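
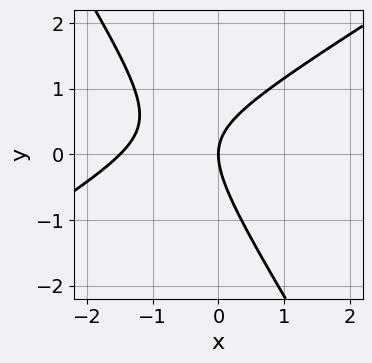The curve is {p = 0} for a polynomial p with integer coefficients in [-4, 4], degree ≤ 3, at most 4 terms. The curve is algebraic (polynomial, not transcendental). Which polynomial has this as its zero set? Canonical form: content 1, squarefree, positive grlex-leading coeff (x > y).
First, deg p = 2.
Then, reading off the gridlines: one x-axis crossing is at x = 0; it crosses the y-axis at the gridline y = 0.
Finally, putting this together gives p.

2*x^2 - 2*x*y - 2*y^2 + 3*x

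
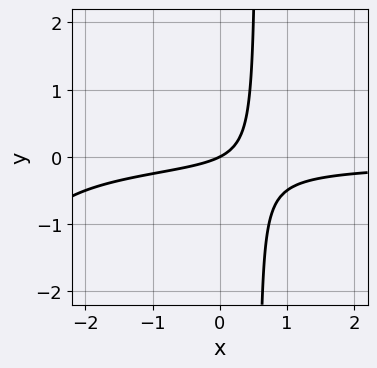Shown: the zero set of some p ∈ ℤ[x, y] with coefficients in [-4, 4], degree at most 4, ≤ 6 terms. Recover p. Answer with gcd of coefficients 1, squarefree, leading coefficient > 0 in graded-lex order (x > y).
The degree is 3 — no degree-2 curve has this shape.
From the visible intercepts: one y-axis crossing is at y = 0; it crosses the x-axis at the gridline x = 0.
Putting this together gives p.

x^2*y + 3*x*y + x - 2*y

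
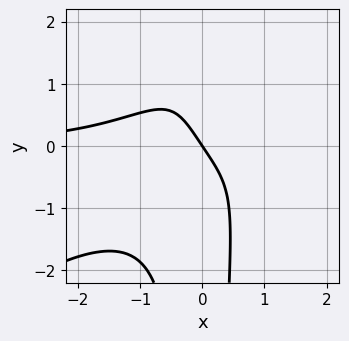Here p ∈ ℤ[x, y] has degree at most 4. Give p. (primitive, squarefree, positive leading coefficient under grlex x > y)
First, degree: the shape is more complex than any degree-3 curve, so deg p = 4.
Next, from the visible intercepts: one x-axis crossing is at x = 0; it crosses the y-axis at the gridline y = 0.
Finally, these observations pin down the coefficients.

2*x^3*y - 3*x^2*y^2 - 3*x - 2*y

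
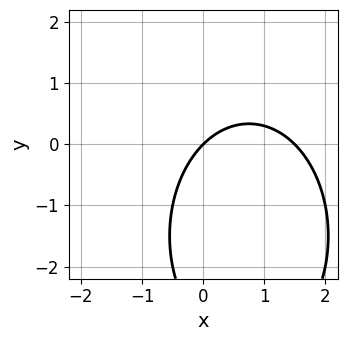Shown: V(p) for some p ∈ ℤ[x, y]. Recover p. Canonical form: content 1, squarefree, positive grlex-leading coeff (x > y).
(a) Degree: no degree-1 curve has this shape, so deg p = 2.
(b) From the visible intercepts: it meets the x-axis at x = 0 (among the integer gridlines); it crosses the y-axis at the gridline y = 0.
(c) Together with the visible shape, these determine p as stated.

2*x^2 + y^2 - 3*x + 3*y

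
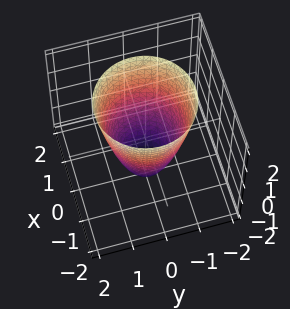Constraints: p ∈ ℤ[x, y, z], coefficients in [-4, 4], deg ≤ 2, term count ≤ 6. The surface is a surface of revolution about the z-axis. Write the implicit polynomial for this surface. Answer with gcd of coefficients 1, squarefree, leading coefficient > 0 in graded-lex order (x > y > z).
First, the degree is 2 — no degree-1 surface has this shape.
Then, symmetry: the z-axis is an axis of rotation, so x and y enter only as x² + y².
Then, from the axis intercepts and sections: the y-axis gridline crossings are at y ∈ {-1, 1}; it crosses the z-axis at the gridline z = -2; a circular section at z = 1 has radius between 1 and 2.
Finally, fitting integer coefficients to these (and the overall shape) gives p. Check: (1, 0, 0) on the x-axis lies on the surface, and p(1, 0, 0) = 0. ✓

2*x^2 + 2*y^2 - z - 2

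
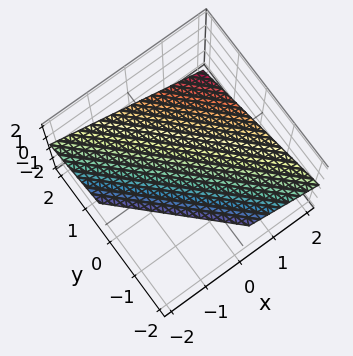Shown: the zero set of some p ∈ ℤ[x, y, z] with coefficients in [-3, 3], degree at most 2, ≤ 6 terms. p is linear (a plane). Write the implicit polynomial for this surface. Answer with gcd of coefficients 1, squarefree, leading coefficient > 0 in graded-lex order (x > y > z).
2*x + 2*y + 3*z - 2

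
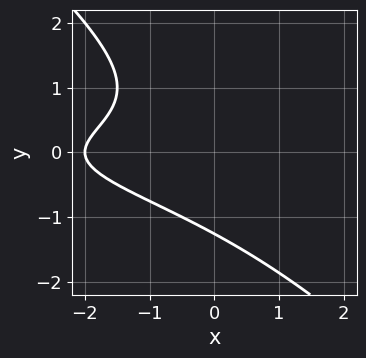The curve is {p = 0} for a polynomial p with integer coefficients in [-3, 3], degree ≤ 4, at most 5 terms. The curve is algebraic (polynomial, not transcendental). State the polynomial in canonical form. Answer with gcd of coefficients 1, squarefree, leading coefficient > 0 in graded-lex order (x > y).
x*y^2 + y^3 + x + 2

(a) deg p = 3. No degree-2 curve has this shape.
(b) Against the integer gridlines: one x-axis crossing is at x = -2.
(c) These observations pin down the coefficients.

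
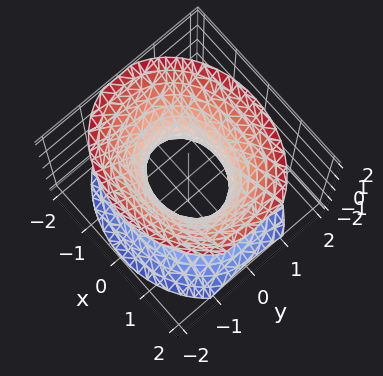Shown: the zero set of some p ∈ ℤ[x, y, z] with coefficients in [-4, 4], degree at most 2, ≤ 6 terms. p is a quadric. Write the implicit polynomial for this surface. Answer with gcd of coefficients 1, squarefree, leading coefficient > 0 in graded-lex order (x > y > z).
2*x^2 + 3*y^2 - 2*z^2 - 2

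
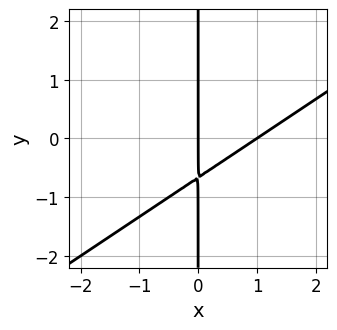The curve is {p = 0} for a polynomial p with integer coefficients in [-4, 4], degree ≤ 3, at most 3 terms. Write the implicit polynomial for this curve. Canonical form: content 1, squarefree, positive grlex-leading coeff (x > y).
2*x^2 - 3*x*y - 2*x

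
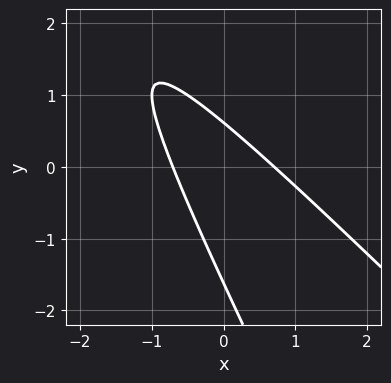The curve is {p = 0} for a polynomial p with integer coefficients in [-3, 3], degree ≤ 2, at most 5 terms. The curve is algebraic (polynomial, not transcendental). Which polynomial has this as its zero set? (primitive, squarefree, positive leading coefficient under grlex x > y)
2*x^2 + 3*x*y + y^2 + y - 1

deg p = 2.
The integer polynomial consistent with all of this is the stated p.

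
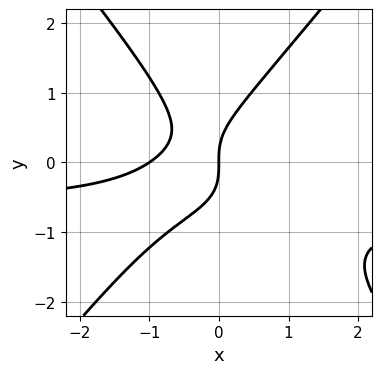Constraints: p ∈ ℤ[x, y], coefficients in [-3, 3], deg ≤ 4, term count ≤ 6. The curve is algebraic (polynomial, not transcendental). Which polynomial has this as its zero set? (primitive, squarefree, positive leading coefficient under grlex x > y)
(a) Degree: a generic line meets the curve in up to 3 points, so deg p = 3.
(b) Against the integer gridlines: one y-axis crossing is at y = 0; the x-axis gridline crossings are at x ∈ {-1, 0}.
(c) The integer polynomial consistent with all of this is the stated p.

3*x^2*y - 2*y^3 + 2*x^2 + 2*x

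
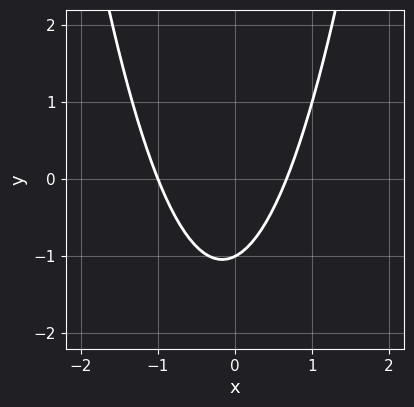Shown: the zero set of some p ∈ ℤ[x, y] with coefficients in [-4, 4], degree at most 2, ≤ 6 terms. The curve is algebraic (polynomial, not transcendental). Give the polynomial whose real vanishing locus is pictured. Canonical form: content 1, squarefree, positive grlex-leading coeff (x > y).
3*x^2 + x - 2*y - 2

(a) The degree is 2 — no degree-1 curve has this shape.
(b) Observable constraints: one y-axis crossing is at y = -1; it meets the x-axis at x = -1 (among the integer gridlines).
(c) Putting this together gives p.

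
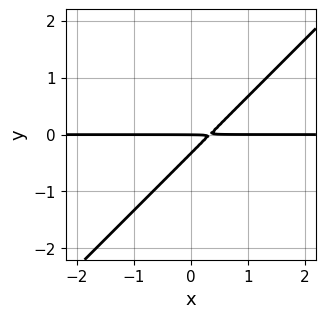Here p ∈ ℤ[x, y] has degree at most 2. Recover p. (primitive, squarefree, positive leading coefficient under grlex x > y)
1. deg p = 2. No degree-1 curve has this shape.
2. Checking where it meets the axes: it meets the y-axis at y = 0 (among the integer gridlines); every point of the x-axis in the box is on the curve.
3. Solving for integer coefficients yields p as stated.

3*x*y - 3*y^2 - y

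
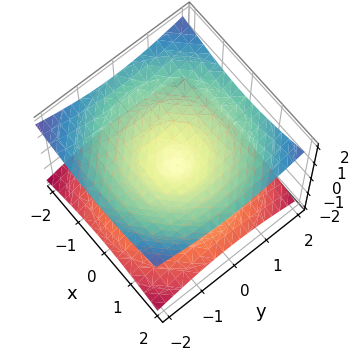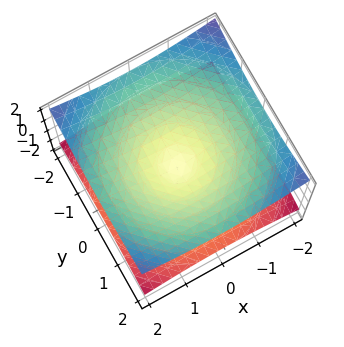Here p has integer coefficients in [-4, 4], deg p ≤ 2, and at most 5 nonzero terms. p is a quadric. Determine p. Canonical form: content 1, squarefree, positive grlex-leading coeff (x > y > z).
x^2 + y^2 - 3*z^2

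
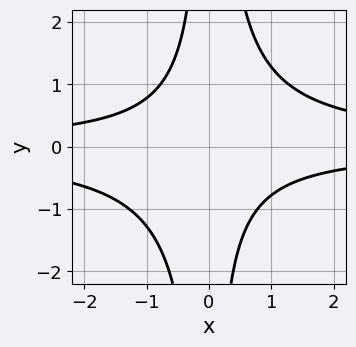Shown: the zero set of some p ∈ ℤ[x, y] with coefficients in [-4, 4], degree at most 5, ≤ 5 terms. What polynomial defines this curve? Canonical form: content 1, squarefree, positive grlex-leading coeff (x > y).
(a) The degree is 4 — no degree-3 curve has this shape.
(b) Reading off the gridlines: it misses every integer gridline on the x-axis; the curve avoids every integer y-axis point in the box.
(c) Solving for integer coefficients yields p as stated.

2*x^2*y^2 - x*y - 2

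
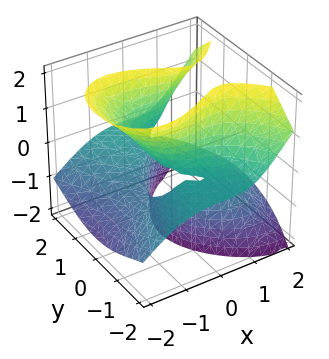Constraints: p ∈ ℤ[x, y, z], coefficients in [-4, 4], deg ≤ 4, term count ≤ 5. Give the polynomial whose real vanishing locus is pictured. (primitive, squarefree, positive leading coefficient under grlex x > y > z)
deg p = 3. A generic line meets the surface in up to 3 points.
Checking where it meets the axes: one x-axis crossing is at x = 0; the visible y-axis segment lies entirely on the surface.
Assembling these constraints gives the stated polynomial.

2*x^3 - 3*x*z^2 - 3*y^2*z + 3*x*z + 3*z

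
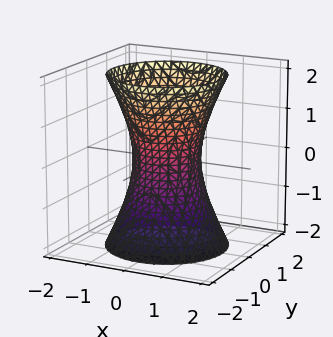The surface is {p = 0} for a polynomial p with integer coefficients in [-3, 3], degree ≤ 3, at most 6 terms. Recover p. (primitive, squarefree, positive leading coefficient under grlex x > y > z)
3*x^2 + 3*y^2 - z^2 - 2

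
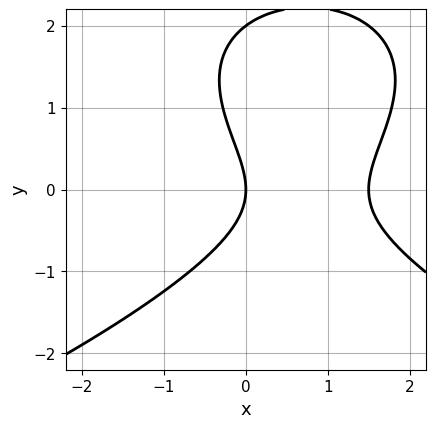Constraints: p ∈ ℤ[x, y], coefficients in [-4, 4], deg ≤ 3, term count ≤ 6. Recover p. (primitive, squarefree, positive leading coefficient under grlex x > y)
1. deg p = 3.
2. From the axis intercepts and sections: the y-axis gridline crossings are at y ∈ {0, 2}; one x-axis crossing is at x = 0.
3. These observations pin down the coefficients.

y^3 + 2*x^2 - 2*y^2 - 3*x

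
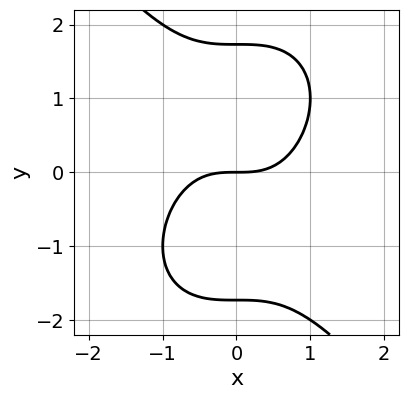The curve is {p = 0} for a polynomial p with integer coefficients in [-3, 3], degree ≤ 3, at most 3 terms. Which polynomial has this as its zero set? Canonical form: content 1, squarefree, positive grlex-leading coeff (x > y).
2*x^3 + y^3 - 3*y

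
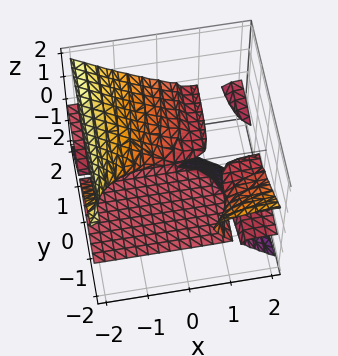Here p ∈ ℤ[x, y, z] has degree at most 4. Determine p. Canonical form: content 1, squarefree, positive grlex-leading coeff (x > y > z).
First, the picture has 2 separate pieces. They look like related sheets of one shape, so recover p as a whole.
Then, the degree is 3 — a generic line meets the surface in up to 3 points.
Then, from the visible intercepts: one z-axis crossing is at z = 0; every point of the x-axis in the box is on the surface; the visible y-axis segment lies entirely on the surface.
Finally, fitting integer coefficients to these (and the overall shape) gives p.

2*x*y*z + 3*x*z^2 + 3*y*z^2 + 3*z^3 - 2*y*z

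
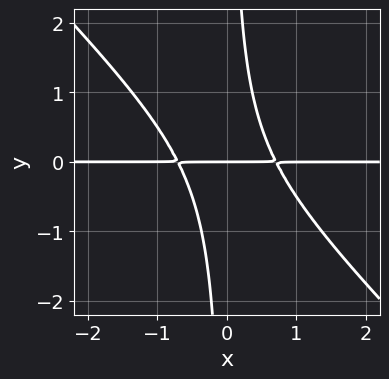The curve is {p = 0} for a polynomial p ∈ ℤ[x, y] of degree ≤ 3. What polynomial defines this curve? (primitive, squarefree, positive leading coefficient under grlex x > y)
2*x^2*y + 2*x*y^2 - y

First, the degree is 3 — a generic line meets the curve in up to 3 points.
Next, from the axis intercepts and sections: it crosses the y-axis at the gridline y = 0; the visible x-axis segment lies entirely on the curve.
Finally, the integer polynomial consistent with all of this is the stated p.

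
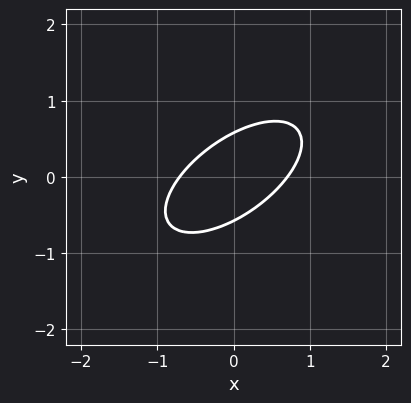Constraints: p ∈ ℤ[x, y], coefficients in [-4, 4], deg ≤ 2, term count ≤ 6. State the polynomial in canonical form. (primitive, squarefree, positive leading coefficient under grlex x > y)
First, deg p = 2. The shape is more complex than any degree-1 curve.
Finally, solving for integer coefficients yields p as stated.

2*x^2 - 3*x*y + 3*y^2 - 1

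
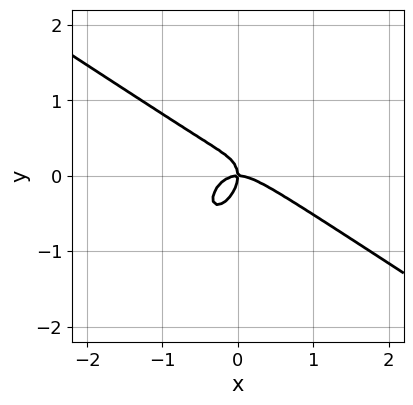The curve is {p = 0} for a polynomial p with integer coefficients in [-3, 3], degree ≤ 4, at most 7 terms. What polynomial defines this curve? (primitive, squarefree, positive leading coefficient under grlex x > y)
(a) The degree is 3 — the shape is more complex than any degree-2 curve.
(b) From the visible intercepts: one y-axis crossing is at y = 0; it meets the x-axis at x = 0 (among the integer gridlines).
(c) Together with the visible shape, these determine p as stated.

3*x^3 + 2*x^2*y - 2*x*y^2 + 3*y^3 + 2*x*y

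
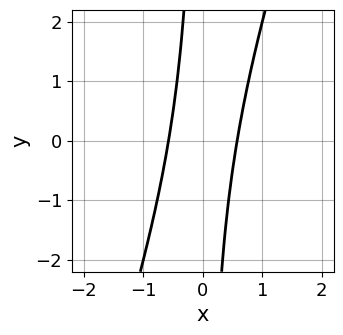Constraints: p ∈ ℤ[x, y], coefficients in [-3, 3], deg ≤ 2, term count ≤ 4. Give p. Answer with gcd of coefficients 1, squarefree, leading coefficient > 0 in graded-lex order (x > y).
3*x^2 - x*y - 1

(a) deg p = 2. No degree-1 curve has this shape.
(b) Observable constraints: the curve avoids every integer y-axis point in the box.
(c) Putting this together gives p.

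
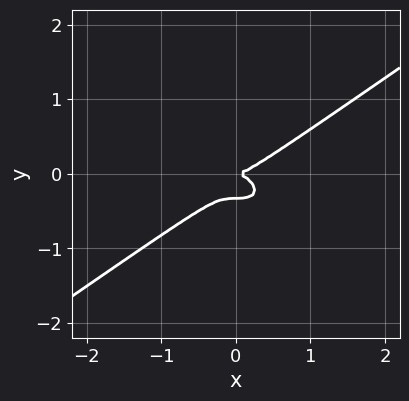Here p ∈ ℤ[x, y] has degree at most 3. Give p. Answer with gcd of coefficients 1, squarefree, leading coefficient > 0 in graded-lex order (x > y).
x^3 - 3*y^3 - y^2

(a) deg p = 3.
(b) Checking where it meets the axes: one x-axis crossing is at x = 0; one y-axis crossing is at y = 0.
(c) Together with the visible shape, these determine p as stated.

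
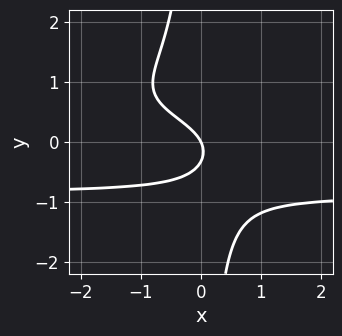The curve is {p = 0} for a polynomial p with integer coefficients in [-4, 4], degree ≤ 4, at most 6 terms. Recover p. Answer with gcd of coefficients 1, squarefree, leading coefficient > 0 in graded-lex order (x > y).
3*x*y^3 + 3*y^2 + 2*x + y

(a) Degree: the shape is more complex than any degree-3 curve, so deg p = 4.
(b) Reading off the gridlines: it crosses the y-axis at the gridline y = 0; one x-axis crossing is at x = 0.
(c) Solving for integer coefficients yields p as stated.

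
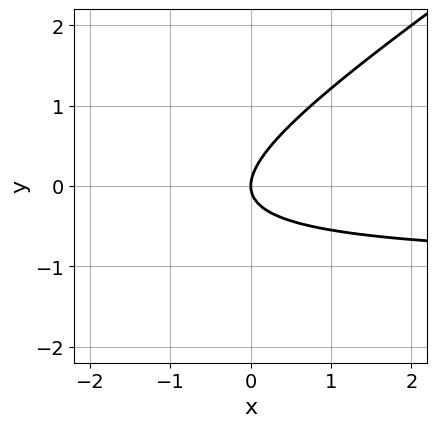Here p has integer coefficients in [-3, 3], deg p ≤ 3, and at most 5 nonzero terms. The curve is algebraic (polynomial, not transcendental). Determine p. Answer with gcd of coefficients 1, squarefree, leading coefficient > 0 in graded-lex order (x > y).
2*x*y - 3*y^2 + 2*x

The degree is 2 — the shape is more complex than any degree-1 curve.
Reading off the gridlines: it crosses the x-axis at the gridline x = 0; it crosses the y-axis at the gridline y = 0.
Matching integer coefficients to the picture gives p.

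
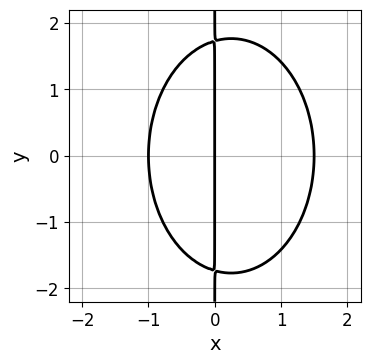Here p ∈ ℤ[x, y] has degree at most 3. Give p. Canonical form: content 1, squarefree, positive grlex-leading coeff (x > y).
(a) Degree: no degree-2 curve has this shape, so deg p = 3.
(b) Symmetries: the y ↦ −y reflection is a symmetry, so y appears only in even powers.
(c) From the visible intercepts: the x-axis gridline crossings are at x ∈ {-1, 0}; every point of the y-axis in the box is on the curve.
(d) Together with the visible shape, these determine p as stated.

2*x^3 + x*y^2 - x^2 - 3*x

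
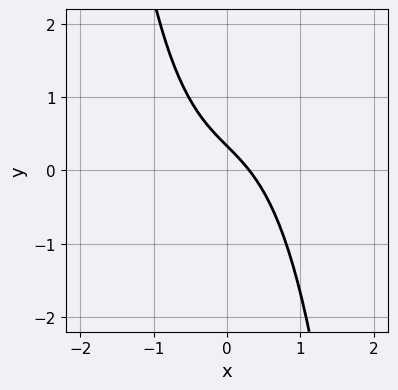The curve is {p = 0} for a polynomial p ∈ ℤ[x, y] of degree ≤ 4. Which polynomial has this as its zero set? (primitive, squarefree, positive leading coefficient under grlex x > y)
(a) deg p = 3.
(b) The integer polynomial consistent with all of this is the stated p.

3*x^3 + 3*x + 3*y - 1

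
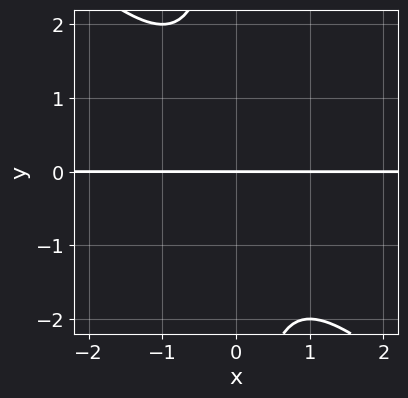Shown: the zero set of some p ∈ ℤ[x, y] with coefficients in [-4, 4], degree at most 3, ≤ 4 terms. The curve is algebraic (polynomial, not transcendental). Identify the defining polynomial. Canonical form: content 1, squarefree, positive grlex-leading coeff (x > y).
x^2*y + x*y^2 + y

The degree is 3 — the shape is more complex than any degree-2 curve.
Reading off the gridlines: one y-axis crossing is at y = 0; the visible x-axis segment lies entirely on the curve.
Putting this together gives p.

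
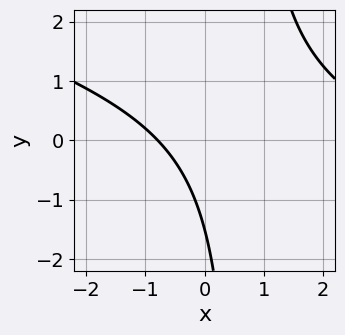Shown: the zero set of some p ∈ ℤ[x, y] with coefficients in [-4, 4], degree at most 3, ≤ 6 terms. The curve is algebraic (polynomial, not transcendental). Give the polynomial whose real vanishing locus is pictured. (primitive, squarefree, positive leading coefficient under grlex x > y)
x^2 + 3*x*y - 3*x - 2*y - 3

deg p = 2. A generic line meets the curve in up to 2 points.
Solving for integer coefficients yields p as stated.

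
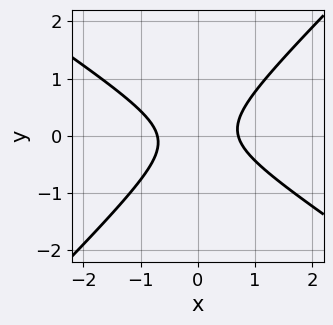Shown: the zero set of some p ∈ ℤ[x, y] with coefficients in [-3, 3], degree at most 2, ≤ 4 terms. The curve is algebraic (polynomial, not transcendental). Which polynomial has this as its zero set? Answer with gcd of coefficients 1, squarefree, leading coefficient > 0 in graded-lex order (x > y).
Degree: a generic line meets the curve in up to 2 points, so deg p = 2.
From the visible intercepts: it misses every integer gridline on the y-axis.
Fitting integer coefficients to these (and the overall shape) gives p.

2*x^2 + x*y - 3*y^2 - 1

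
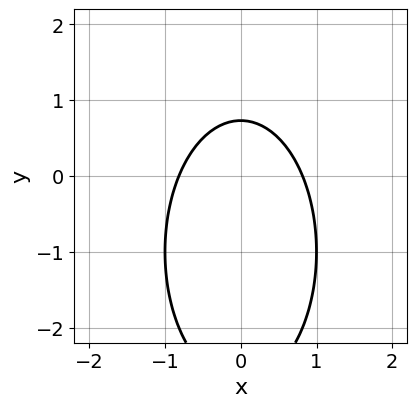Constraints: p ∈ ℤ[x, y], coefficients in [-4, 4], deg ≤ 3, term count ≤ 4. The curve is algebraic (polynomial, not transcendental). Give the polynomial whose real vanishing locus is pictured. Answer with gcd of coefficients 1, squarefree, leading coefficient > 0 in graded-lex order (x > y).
1. deg p = 2. A generic line meets the curve in up to 2 points.
2. Symmetries: the x ↦ −x reflection is a symmetry, so x appears only in even powers.
3. The integer polynomial consistent with all of this is the stated p.

3*x^2 + y^2 + 2*y - 2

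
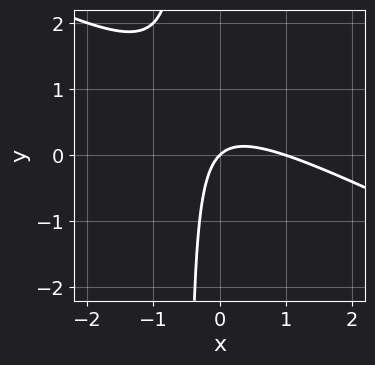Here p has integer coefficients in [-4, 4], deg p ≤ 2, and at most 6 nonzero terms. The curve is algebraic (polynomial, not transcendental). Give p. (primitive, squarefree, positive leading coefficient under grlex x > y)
(a) deg p = 2. A generic line meets the curve in up to 2 points.
(b) From the visible intercepts: among the integer gridlines, it crosses the x-axis at x ∈ {0, 1}; it crosses the y-axis at the gridline y = 0.
(c) Matching integer coefficients to the picture gives p.

x^2 + 2*x*y - x + y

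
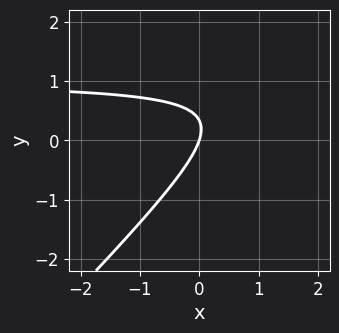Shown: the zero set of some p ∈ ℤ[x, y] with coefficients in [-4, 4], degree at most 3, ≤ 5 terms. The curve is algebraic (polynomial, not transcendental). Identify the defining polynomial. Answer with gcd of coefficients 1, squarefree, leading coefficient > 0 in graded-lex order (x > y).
3*x*y - 3*y^2 - 3*x + y

1. Degree: the shape is more complex than any degree-1 curve, so deg p = 2.
2. Reading off the gridlines: it meets the x-axis at x = 0 (among the integer gridlines); it meets the y-axis at y = 0 (among the integer gridlines).
3. Putting this together gives p.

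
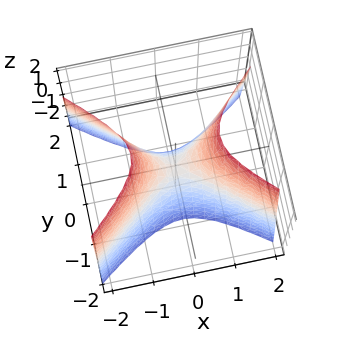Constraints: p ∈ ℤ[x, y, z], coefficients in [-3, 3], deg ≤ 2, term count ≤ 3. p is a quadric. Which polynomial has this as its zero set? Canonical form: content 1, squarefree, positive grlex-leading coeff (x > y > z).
(a) Degree: a hyperbolic paraboloid; a quadric, so deg p = 2.
(b) Symmetries: the y ↦ −y reflection is a symmetry, so y appears only in even powers; it's symmetric under x → −x, forcing even powers of x.
(c) Reading off the gridlines: it crosses the x-axis at the gridline x = 0; it meets the y-axis at y = 0 (among the integer gridlines); it meets the z-axis at z = 0 (among the integer gridlines).
(d) Assembling these constraints gives the stated polynomial.

2*x^2 - 3*y^2 - z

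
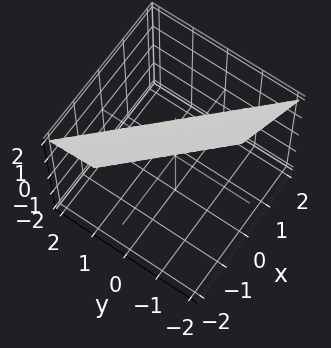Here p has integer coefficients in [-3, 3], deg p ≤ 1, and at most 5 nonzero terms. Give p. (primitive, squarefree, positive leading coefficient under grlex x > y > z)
3*x + 3*y + z - 2

1. deg p = 1.
2. Observable constraints: it crosses the z-axis at the gridline z = 2.
3. Putting this together gives p.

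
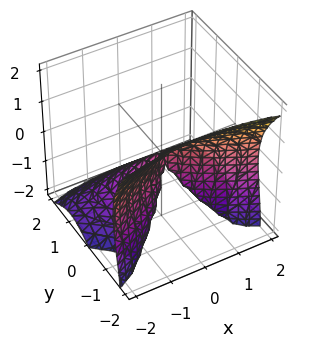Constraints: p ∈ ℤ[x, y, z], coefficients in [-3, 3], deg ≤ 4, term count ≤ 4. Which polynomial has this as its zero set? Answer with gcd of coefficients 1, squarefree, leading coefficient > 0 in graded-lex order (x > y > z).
3*y^3 - 2*y*z^2 + z^3 + 2*x^2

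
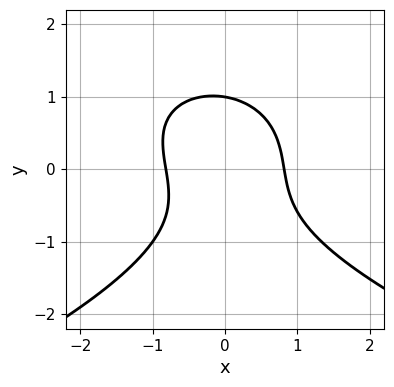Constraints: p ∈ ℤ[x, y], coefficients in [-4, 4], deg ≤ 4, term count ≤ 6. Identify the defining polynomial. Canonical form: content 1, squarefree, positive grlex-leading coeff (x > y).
2*y^3 + 3*x^2 + x*y - 2

(a) The degree is 3 — the shape is more complex than any degree-2 curve.
(b) Against the integer gridlines: it meets the y-axis at y = 1 (among the integer gridlines).
(c) Fitting integer coefficients to these (and the overall shape) gives p.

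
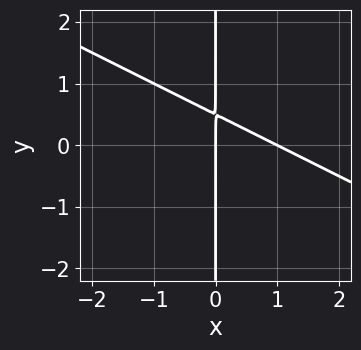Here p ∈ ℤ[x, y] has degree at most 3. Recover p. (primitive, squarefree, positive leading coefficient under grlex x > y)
x^2 + 2*x*y - x

(a) Degree: a generic line meets the curve in up to 2 points, so deg p = 2.
(b) Checking where it meets the axes: among the integer gridlines, it crosses the x-axis at x ∈ {0, 1}; the visible y-axis segment lies entirely on the curve.
(c) Together with the visible shape, these determine p as stated.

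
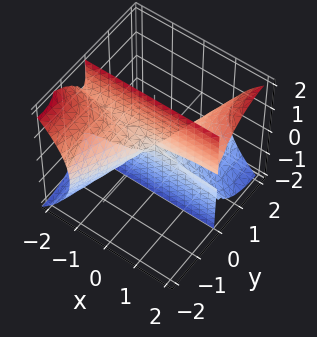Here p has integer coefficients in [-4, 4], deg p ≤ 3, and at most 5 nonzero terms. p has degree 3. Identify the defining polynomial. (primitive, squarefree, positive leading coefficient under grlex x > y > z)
2*x*y^2 - y^3 - y*z^2

1. The degree is 3 — no degree-2 surface has this shape.
2. Reading off the gridlines: it crosses the y-axis at the gridline y = 0; the visible z-axis segment lies entirely on the surface; every point of the x-axis in the box is on the surface.
3. Matching integer coefficients to the picture gives p.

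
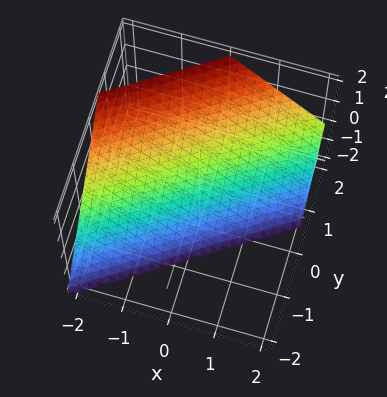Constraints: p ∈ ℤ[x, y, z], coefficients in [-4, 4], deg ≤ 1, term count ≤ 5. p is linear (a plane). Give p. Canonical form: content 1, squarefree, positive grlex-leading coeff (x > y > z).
Degree: the surface is flat (a plane), so deg p = 1.
From the visible intercepts: one x-axis crossing is at x = -1; one z-axis crossing is at z = -1.
The integer polynomial consistent with all of this is the stated p.

2*x - 3*y + 2*z + 2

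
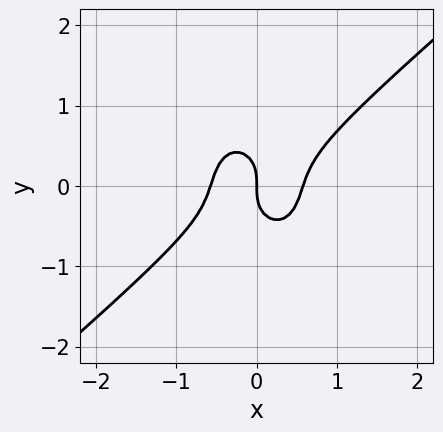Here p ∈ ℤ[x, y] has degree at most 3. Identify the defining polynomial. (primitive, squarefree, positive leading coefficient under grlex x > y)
deg p = 3.
Observable constraints: one x-axis crossing is at x = 0; one y-axis crossing is at y = 0.
Together with the visible shape, these determine p as stated.

3*x^3 - 2*x^2*y - 2*y^3 - x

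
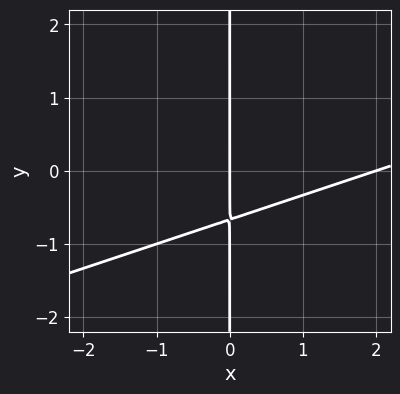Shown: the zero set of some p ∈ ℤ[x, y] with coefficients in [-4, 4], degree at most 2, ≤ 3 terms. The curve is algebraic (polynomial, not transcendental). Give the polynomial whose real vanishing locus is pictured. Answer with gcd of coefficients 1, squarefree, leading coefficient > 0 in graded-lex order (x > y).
x^2 - 3*x*y - 2*x

(a) The degree is 2 — the shape is more complex than any degree-1 curve.
(b) Reading off the gridlines: the visible y-axis segment lies entirely on the curve; the x-axis gridline crossings are at x ∈ {0, 2}.
(c) Matching integer coefficients to the picture gives p.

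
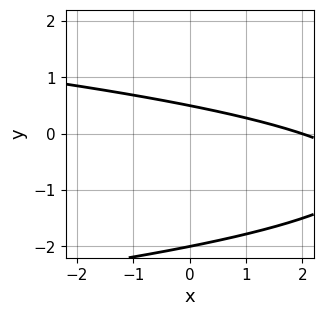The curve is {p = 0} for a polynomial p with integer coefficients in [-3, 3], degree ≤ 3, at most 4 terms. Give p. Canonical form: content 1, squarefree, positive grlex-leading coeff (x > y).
1. deg p = 2.
2. From the axis intercepts and sections: one x-axis crossing is at x = 2; it meets the y-axis at y = -2 (among the integer gridlines).
3. Together with the visible shape, these determine p as stated.

2*y^2 + x + 3*y - 2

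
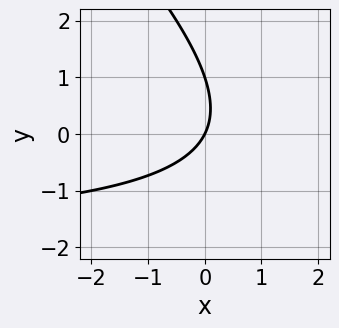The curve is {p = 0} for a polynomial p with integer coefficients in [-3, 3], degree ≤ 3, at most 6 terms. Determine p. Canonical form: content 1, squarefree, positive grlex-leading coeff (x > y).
1. deg p = 2. No degree-1 curve has this shape.
2. Against the integer gridlines: it crosses the x-axis at the gridline x = 0; among the integer gridlines, it crosses the y-axis at y ∈ {0, 1}.
3. Solving for integer coefficients yields p as stated.

x*y + y^2 + 2*x - y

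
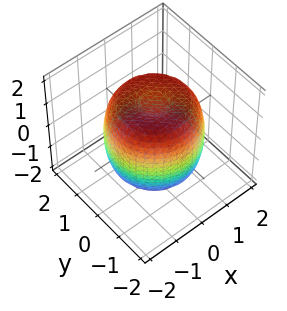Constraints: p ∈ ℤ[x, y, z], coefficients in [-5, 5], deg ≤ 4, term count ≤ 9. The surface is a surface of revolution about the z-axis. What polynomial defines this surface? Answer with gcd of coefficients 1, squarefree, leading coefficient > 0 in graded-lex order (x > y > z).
deg p = 4. The shape is more complex than any degree-3 surface.
Symmetries: the z-axis is an axis of rotation, so x and y enter only as x² + y².
Checking where it meets the axes: a circular section at z = 1 has radius between 1 and 2.
Putting this together gives p.

2*x^4 + 4*x^2*y^2 + 2*y^4 - 3*x^2 - 3*y^2 + 2*z^2 - 3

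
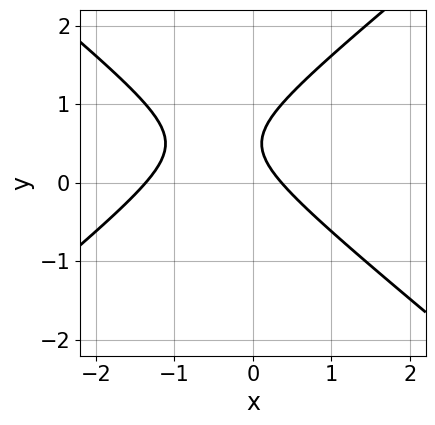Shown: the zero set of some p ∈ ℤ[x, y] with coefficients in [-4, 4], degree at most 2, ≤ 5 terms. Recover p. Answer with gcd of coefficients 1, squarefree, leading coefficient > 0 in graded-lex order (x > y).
First, degree: the shape is more complex than any degree-1 curve, so deg p = 2.
Next, reading off the gridlines: no y-intercept at any integer in the box.
Finally, the integer polynomial consistent with all of this is the stated p.

2*x^2 - 3*y^2 + 2*x + 3*y - 1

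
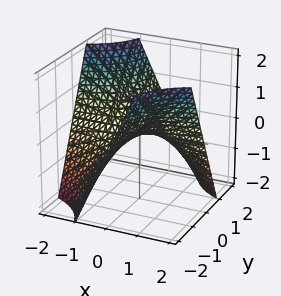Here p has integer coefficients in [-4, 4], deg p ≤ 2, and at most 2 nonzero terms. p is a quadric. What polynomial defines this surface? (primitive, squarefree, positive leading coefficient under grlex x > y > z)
x*y + z

1. deg p = 2. A saddle surface; a quadric.
2. Against the integer gridlines: the visible y-axis segment lies entirely on the surface; every point of the x-axis in the box is on the surface.
3. Fitting integer coefficients to these (and the overall shape) gives p.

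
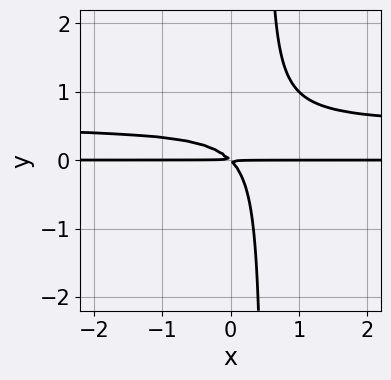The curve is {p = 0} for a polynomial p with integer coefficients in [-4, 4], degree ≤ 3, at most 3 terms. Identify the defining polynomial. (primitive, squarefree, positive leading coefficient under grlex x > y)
2*x*y^2 - x*y - y^2

First, deg p = 3. The shape is more complex than any degree-2 curve.
Next, checking where it meets the axes: every point of the x-axis in the box is on the curve.
Finally, putting this together gives p.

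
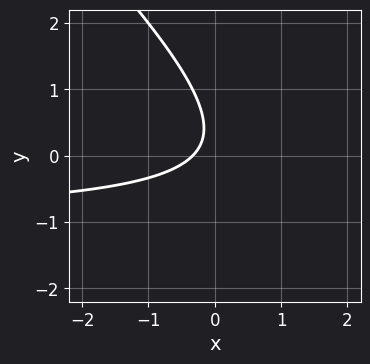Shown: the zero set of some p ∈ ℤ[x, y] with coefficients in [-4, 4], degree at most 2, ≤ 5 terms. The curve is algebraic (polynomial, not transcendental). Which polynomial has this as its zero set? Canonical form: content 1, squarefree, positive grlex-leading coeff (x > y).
Degree: a generic line meets the curve in up to 2 points, so deg p = 2.
Observable constraints: it misses every integer gridline on the y-axis.
Assembling these constraints gives the stated polynomial.

3*x*y + 3*y^2 + 3*x - 2*y + 1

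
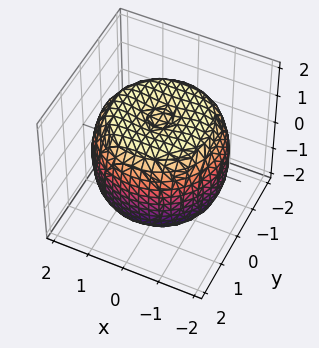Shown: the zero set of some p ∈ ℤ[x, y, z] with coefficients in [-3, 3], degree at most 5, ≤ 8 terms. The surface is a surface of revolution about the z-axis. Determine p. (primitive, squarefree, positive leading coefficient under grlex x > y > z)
1. The degree is 4 — a generic line meets the surface in up to 4 points.
2. By symmetry, every cross-section ⟂ z is a circle, so x, y appear only via x² + y².
3. Against the integer gridlines: a circular section at z = -1 has radius between 1 and 2.
4. These observations pin down the coefficients.

x^4 + 2*x^2*y^2 + y^4 - 2*x^2 - 2*y^2 + 2*z^2 - 3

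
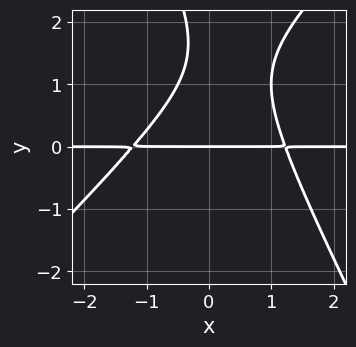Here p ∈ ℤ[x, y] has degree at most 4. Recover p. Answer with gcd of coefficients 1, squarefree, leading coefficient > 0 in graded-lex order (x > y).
2*x^2*y - x*y^2 - y^3 + 3*y^2 - 3*y

Degree: no degree-2 curve has this shape, so deg p = 3.
Observable constraints: it crosses the y-axis at the gridline y = 0; the visible x-axis segment lies entirely on the curve.
Putting this together gives p.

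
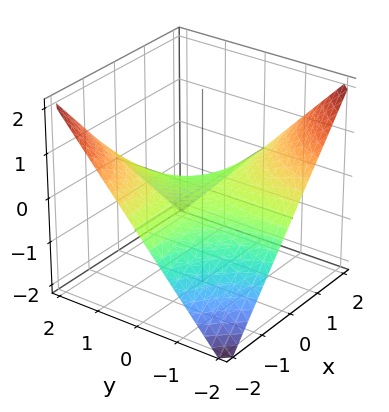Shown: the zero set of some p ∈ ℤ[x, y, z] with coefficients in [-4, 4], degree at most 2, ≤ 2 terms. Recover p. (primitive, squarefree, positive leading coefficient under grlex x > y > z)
Degree: a saddle surface; a quadric, so deg p = 2.
Checking where it meets the axes: the visible y-axis segment lies entirely on the surface; every point of the x-axis in the box is on the surface.
Matching integer coefficients to the picture gives p.

x*y + 2*z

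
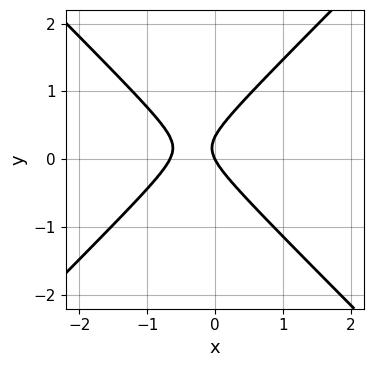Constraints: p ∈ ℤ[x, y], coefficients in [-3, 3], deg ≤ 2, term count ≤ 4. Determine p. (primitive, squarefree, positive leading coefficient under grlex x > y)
3*x^2 - 3*y^2 + 2*x + y

1. deg p = 2.
2. From the axis intercepts and sections: one x-axis crossing is at x = 0; one y-axis crossing is at y = 0.
3. Putting this together gives p.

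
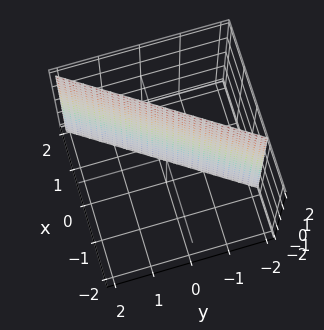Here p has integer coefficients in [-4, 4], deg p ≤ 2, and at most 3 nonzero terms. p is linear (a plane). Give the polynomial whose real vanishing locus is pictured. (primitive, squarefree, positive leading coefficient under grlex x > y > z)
1. The degree is 1 — the surface is flat (a plane).
2. Checking where it meets the axes: it meets the y-axis at y = -1 (among the integer gridlines); it misses every integer gridline on the z-axis.
3. These observations pin down the coefficients.

3*x - 2*y - 2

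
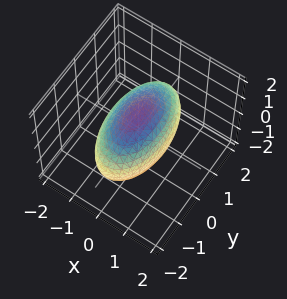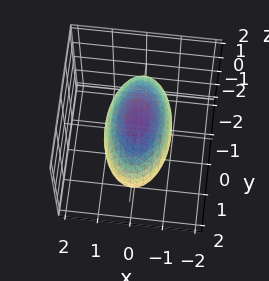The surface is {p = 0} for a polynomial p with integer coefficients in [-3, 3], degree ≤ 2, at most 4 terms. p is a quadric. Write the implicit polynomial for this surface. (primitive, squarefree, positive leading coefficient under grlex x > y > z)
3*x^2 + y^2 + 2*z^2 - 3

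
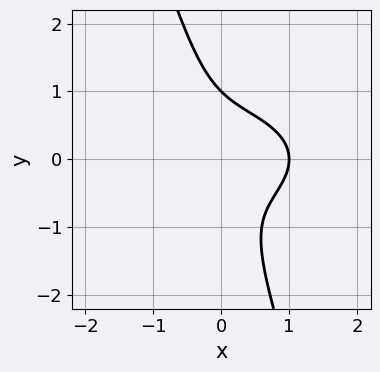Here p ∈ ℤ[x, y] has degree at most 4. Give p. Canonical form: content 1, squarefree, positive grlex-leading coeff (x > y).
x^3 + 3*x*y^2 + y^3 - 1

(a) Degree: no degree-2 curve has this shape, so deg p = 3.
(b) Reading off the gridlines: it meets the x-axis at x = 1 (among the integer gridlines); it meets the y-axis at y = 1 (among the integer gridlines).
(c) Fitting integer coefficients to these (and the overall shape) gives p.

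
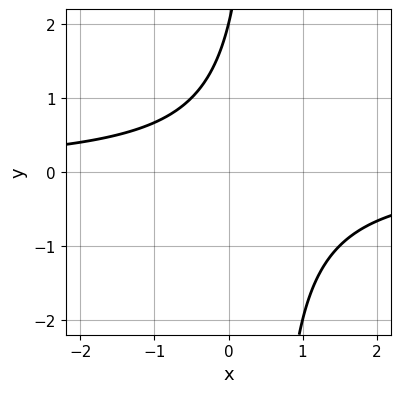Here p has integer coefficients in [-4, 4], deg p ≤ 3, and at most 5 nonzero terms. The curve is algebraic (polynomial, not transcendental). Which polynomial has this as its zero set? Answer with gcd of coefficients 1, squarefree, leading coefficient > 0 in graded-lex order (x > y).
2*x*y - y + 2

The degree is 2 — a generic line meets the curve in up to 2 points.
Observable constraints: it meets the y-axis at y = 2 (among the integer gridlines); it misses every integer gridline on the x-axis.
Putting this together gives p.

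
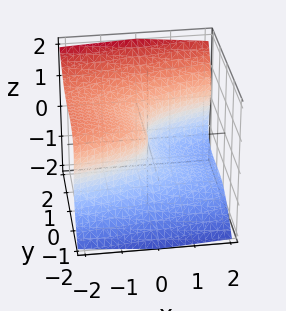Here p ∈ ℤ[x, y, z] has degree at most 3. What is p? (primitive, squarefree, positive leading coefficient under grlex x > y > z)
y^3 + y^2*z - 2*z^3 - 2*x

(a) Degree: no degree-2 surface has this shape, so deg p = 3.
(b) Against the integer gridlines: one z-axis crossing is at z = 0; it crosses the y-axis at the gridline y = 0; it crosses the x-axis at the gridline x = 0.
(c) These observations pin down the coefficients.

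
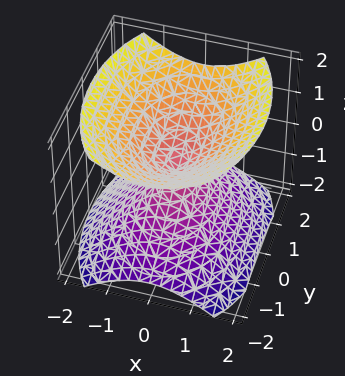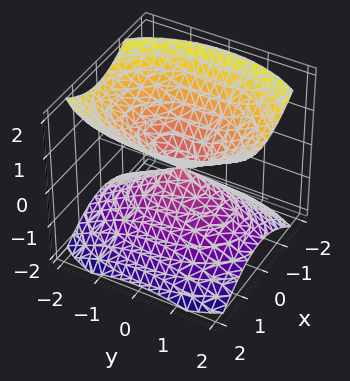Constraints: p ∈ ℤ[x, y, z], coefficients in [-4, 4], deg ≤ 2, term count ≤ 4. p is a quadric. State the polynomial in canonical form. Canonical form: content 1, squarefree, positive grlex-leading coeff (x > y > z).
2*x^2 + y^2 - 2*z^2

(a) There are 2 components.
(b) deg p = 2.
(c) Symmetries: it's symmetric under x → −x, forcing even powers of x; the z ↦ −z reflection is a symmetry, so z appears only in even powers; it's symmetric under y → −y, forcing even powers of y.
(d) Checking where it meets the axes: it crosses the z-axis at the gridline z = 0; it crosses the y-axis at the gridline y = 0; it crosses the x-axis at the gridline x = 0.
(e) Together with the visible shape, these determine p as stated.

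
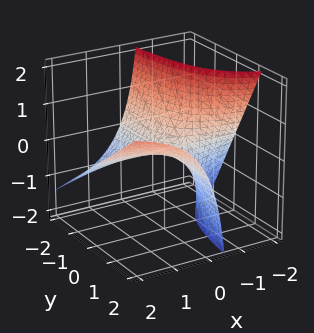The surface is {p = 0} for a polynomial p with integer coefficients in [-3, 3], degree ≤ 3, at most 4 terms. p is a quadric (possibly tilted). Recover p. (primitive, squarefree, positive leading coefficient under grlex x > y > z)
First, the degree is 2 — the shape is more complex than any degree-1 surface.
Then, observable constraints: every point of the x-axis in the box is on the surface; every point of the y-axis in the box is on the surface; it crosses the z-axis at the gridline z = 0.
Finally, matching integer coefficients to the picture gives p.

x*y - x*z - z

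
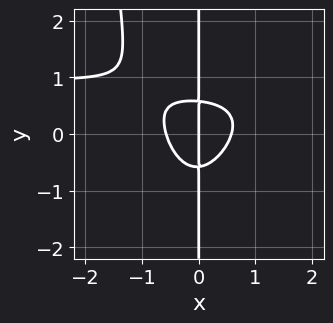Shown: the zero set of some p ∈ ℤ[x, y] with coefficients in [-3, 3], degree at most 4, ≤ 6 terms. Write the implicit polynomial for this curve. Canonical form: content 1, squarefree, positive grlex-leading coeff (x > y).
3*x^3*y - x^2*y^2 - 3*x^3 - 3*x*y^2 + x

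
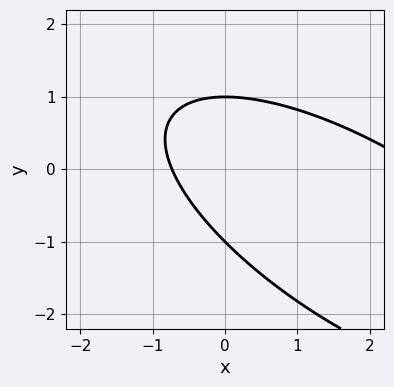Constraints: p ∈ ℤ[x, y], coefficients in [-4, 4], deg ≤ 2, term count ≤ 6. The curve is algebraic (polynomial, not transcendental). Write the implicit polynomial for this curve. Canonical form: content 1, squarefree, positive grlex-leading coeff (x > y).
(a) The degree is 2 — the shape is more complex than any degree-1 curve.
(b) Against the integer gridlines: the y-axis gridline crossings are at y ∈ {-1, 1}.
(c) Putting this together gives p.

x^2 + 2*x*y + 2*y^2 - 2*x - 2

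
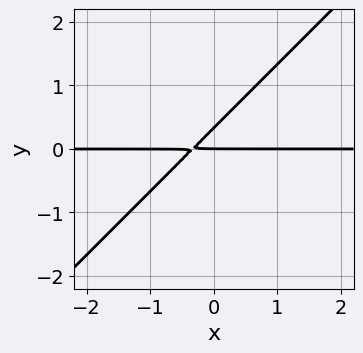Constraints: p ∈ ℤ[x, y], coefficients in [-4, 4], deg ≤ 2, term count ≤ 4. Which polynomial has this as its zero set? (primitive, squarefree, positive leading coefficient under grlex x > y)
3*x*y - 3*y^2 + y

deg p = 2. The shape is more complex than any degree-1 curve.
Checking where it meets the axes: it meets the y-axis at y = 0 (among the integer gridlines); the visible x-axis segment lies entirely on the curve.
Putting this together gives p.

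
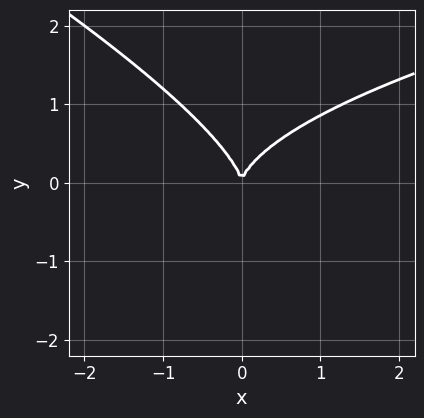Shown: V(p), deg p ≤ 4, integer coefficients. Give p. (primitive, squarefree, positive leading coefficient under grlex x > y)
x*y^2 + 2*y^3 - 2*x^2

(a) deg p = 3. The shape is more complex than any degree-2 curve.
(b) Reading off the gridlines: one y-axis crossing is at y = 0; one x-axis crossing is at x = 0.
(c) Together with the visible shape, these determine p as stated.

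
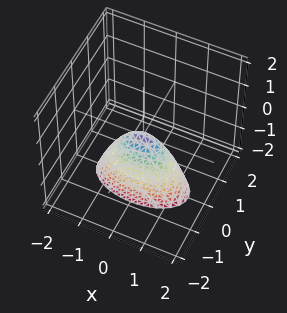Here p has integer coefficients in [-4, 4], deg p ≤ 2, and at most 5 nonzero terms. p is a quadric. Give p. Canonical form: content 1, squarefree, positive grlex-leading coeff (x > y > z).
First, the degree is 2 — a paraboloid; a quadric.
Next, symmetries: the y ↦ −y reflection is a symmetry, so y appears only in even powers; the x ↦ −x reflection is a symmetry, so x appears only in even powers.
Next, against the integer gridlines: it meets the y-axis at y = 0 (among the integer gridlines); one z-axis crossing is at z = 0; one x-axis crossing is at x = 0.
Finally, fitting integer coefficients to these (and the overall shape) gives p.

x^2 + 3*y^2 + z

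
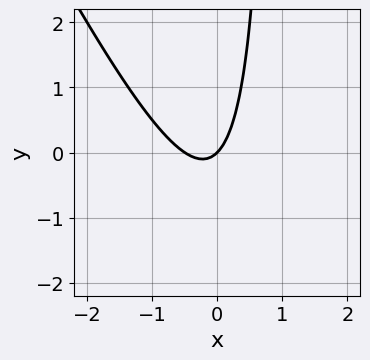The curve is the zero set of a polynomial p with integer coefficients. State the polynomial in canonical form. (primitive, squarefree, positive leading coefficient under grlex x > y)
deg p = 2.
From the axis intercepts and sections: one x-axis crossing is at x = 0; one y-axis crossing is at y = 0.
Solving for integer coefficients yields p as stated.

2*x^2 + x*y + x - y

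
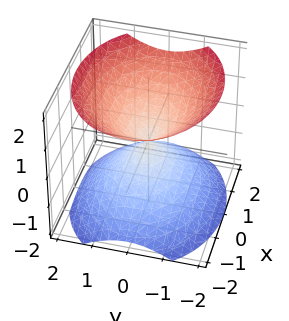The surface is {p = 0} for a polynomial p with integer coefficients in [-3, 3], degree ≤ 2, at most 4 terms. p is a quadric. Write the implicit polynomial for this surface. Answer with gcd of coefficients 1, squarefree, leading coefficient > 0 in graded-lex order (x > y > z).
2*x^2 + 3*y^2 - 3*z^2

First, I count 2 distinct pieces. They look like related sheets of one shape, so recover p as a whole.
Then, degree: a double cone through the origin; a quadric, so deg p = 2.
Then, symmetries: it's symmetric under x → −x, forcing even powers of x; it's symmetric under z → −z, forcing even powers of z; the y ↦ −y reflection is a symmetry, so y appears only in even powers.
Next, from the visible intercepts: it crosses the x-axis at the gridline x = 0; it meets the y-axis at y = 0 (among the integer gridlines).
Finally, together with the visible shape, these determine p as stated.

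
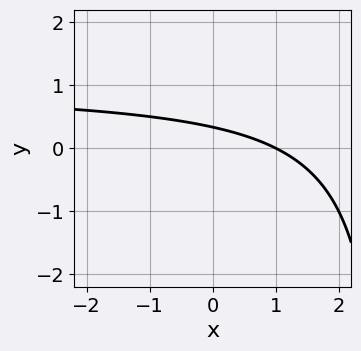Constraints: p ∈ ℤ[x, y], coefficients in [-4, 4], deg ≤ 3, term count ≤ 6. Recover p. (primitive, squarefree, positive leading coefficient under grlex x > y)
x*y - x - 3*y + 1

1. Degree: a generic line meets the curve in up to 2 points, so deg p = 2.
2. From the visible intercepts: one x-axis crossing is at x = 1.
3. Assembling these constraints gives the stated polynomial.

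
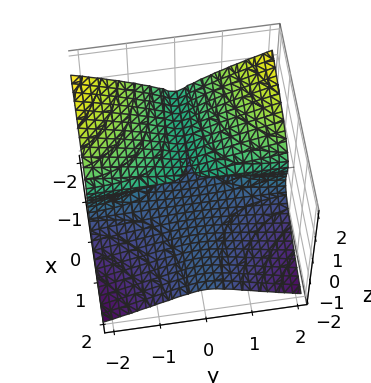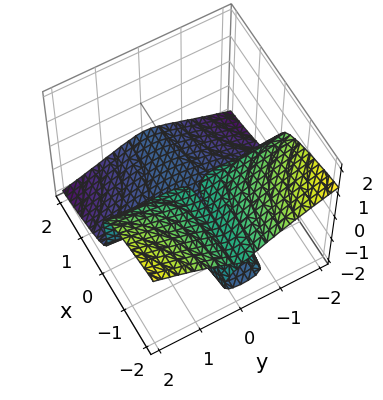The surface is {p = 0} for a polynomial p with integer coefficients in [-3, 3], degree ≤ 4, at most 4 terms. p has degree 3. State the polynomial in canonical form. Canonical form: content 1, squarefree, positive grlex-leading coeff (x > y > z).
x*y^2 + 3*z^3 + 3*z^2

1. The degree is 3 — the shape is more complex than any degree-2 surface.
2. Reading off the gridlines: every point of the x-axis in the box is on the surface; it crosses the z-axis at the gridline z = -1; every point of the y-axis in the box is on the surface.
3. Matching integer coefficients to the picture gives p.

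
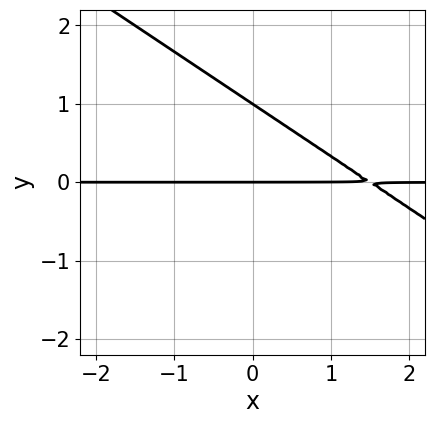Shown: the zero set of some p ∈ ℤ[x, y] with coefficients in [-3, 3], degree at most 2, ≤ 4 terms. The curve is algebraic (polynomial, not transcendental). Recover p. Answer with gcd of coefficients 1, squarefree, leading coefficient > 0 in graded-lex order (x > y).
(a) deg p = 2. A generic line meets the curve in up to 2 points.
(b) From the axis intercepts and sections: every point of the x-axis in the box is on the curve; among the integer gridlines, it crosses the y-axis at y ∈ {0, 1}.
(c) Fitting integer coefficients to these (and the overall shape) gives p.

2*x*y + 3*y^2 - 3*y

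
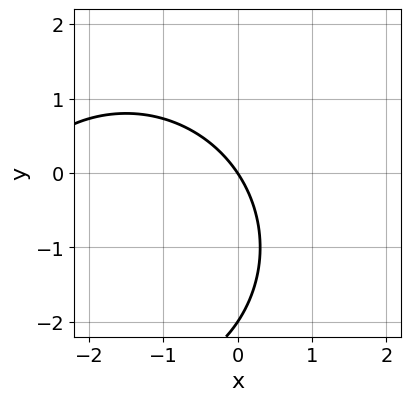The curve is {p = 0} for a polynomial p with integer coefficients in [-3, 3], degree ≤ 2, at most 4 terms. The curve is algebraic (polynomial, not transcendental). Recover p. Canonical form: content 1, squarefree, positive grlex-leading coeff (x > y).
1. deg p = 2.
2. Observable constraints: the y-axis gridline crossings are at y ∈ {-2, 0}; one x-axis crossing is at x = 0.
3. Together with the visible shape, these determine p as stated.

x^2 + y^2 + 3*x + 2*y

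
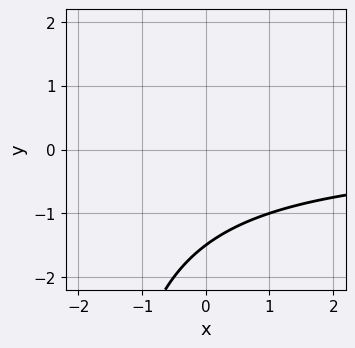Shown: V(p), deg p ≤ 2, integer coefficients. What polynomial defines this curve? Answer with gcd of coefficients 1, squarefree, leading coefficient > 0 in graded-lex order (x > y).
First, degree: no degree-1 curve has this shape, so deg p = 2.
Then, checking where it meets the axes: no x-intercept at any integer in the box.
Finally, together with the visible shape, these determine p as stated.

x*y + 2*y + 3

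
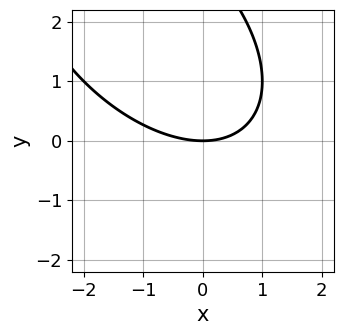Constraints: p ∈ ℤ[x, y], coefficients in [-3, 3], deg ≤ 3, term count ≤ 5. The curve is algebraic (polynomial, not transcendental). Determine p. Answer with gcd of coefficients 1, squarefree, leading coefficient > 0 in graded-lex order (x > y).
(a) Degree: a generic line meets the curve in up to 2 points, so deg p = 2.
(b) Against the integer gridlines: it crosses the x-axis at the gridline x = 0; it meets the y-axis at y = 0 (among the integer gridlines).
(c) These observations pin down the coefficients.

x^2 + x*y + y^2 - 3*y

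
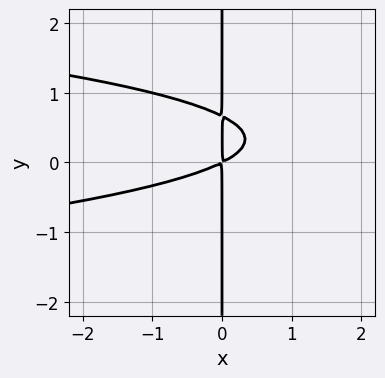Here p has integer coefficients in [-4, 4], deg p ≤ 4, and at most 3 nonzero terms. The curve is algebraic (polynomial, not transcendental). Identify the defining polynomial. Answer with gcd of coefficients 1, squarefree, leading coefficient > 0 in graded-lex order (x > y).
3*x*y^2 + x^2 - 2*x*y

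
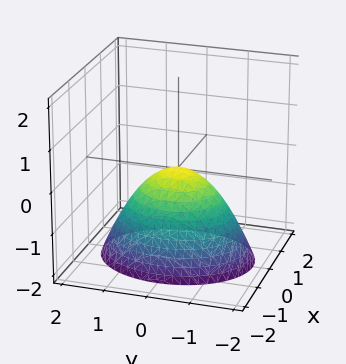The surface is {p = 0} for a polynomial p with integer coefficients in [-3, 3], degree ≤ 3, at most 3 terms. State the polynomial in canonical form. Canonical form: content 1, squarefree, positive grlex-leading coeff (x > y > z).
3*x^2 + 2*y^2 + 3*z

(a) deg p = 2. A paraboloid; a quadric.
(b) Symmetries: it's symmetric under y → −y, forcing even powers of y; mirror symmetry x ↦ −x ⇒ only even powers of x.
(c) From the visible intercepts: it meets the y-axis at y = 0 (among the integer gridlines); one z-axis crossing is at z = 0; it meets the x-axis at x = 0 (among the integer gridlines).
(d) These observations pin down the coefficients.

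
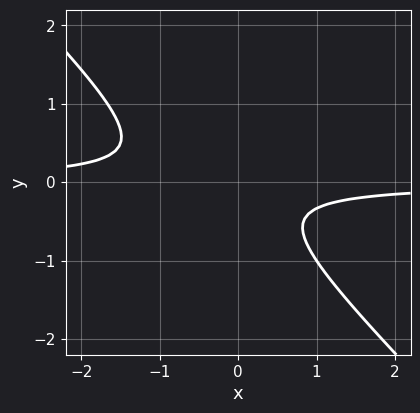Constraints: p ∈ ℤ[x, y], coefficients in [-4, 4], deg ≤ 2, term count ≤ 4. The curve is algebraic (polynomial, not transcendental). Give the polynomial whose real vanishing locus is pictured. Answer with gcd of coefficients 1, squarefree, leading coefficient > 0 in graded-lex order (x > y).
3*x*y + 3*y^2 + y + 1

First, degree: no degree-1 curve has this shape, so deg p = 2.
Then, from the visible intercepts: no x-intercept at any integer in the box; no y-intercept at any integer in the box.
Finally, solving for integer coefficients yields p as stated.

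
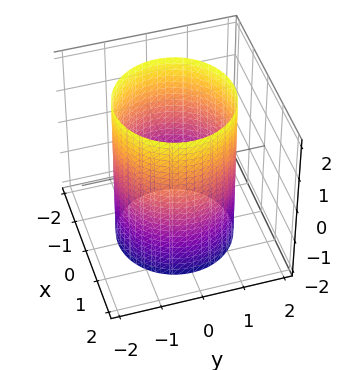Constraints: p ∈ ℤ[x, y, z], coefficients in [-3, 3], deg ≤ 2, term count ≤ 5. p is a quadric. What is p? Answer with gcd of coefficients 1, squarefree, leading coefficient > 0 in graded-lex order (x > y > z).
x^2 + y^2 - 2

1. deg p = 2. A cylinder; a quadric.
2. Symmetries: it's symmetric under z → −z, forcing even powers of z; the z-axis is an axis of rotation, so x and y enter only as x² + y².
3. From the visible intercepts: a circular section at z = -1 has radius between 1 and 2; the surface avoids every integer z-axis point in the box.
4. Putting this together gives p.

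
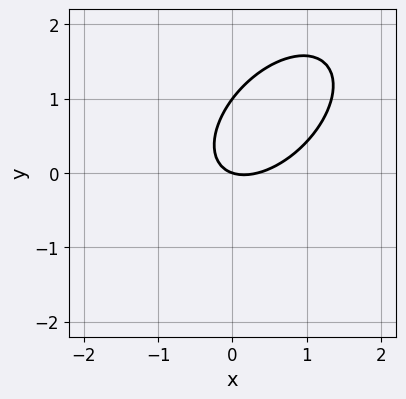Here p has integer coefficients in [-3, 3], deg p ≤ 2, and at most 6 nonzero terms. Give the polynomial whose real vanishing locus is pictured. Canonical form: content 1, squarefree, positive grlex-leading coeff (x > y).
3*x^2 - 3*x*y + 3*y^2 - x - 3*y

The degree is 2 — no degree-1 curve has this shape.
From the axis intercepts and sections: among the integer gridlines, it crosses the y-axis at y ∈ {0, 1}; it meets the x-axis at x = 0 (among the integer gridlines).
Putting this together gives p.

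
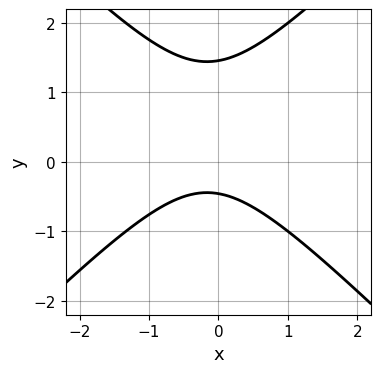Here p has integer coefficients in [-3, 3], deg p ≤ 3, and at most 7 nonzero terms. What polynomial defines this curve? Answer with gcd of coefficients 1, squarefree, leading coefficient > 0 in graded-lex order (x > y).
3*x^2 - 3*y^2 + x + 3*y + 2

The degree is 2 — a generic line meets the curve in up to 2 points.
Checking where it meets the axes: it misses every integer gridline on the x-axis.
Solving for integer coefficients yields p as stated.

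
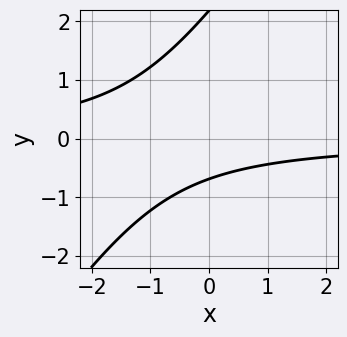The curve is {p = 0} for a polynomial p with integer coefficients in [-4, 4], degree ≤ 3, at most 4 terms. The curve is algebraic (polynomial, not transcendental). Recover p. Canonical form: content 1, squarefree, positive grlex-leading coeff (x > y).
First, degree: a generic line meets the curve in up to 2 points, so deg p = 2.
Next, from the visible intercepts: the curve avoids every integer x-axis point in the box.
Finally, fitting integer coefficients to these (and the overall shape) gives p.

3*x*y - 2*y^2 + 3*y + 3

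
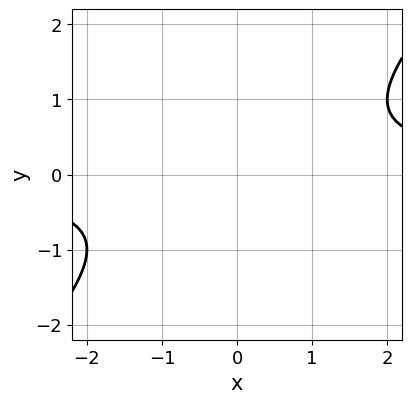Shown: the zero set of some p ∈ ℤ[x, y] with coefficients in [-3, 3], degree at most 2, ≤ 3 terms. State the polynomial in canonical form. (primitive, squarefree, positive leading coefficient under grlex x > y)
x*y - y^2 - 1

The degree is 2 — a generic line meets the curve in up to 2 points.
Checking where it meets the axes: the curve avoids every integer x-axis point in the box; no y-intercept at any integer in the box.
These observations pin down the coefficients.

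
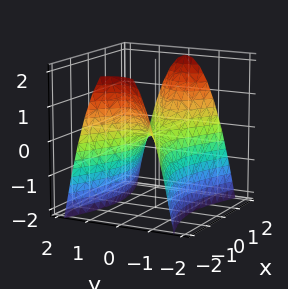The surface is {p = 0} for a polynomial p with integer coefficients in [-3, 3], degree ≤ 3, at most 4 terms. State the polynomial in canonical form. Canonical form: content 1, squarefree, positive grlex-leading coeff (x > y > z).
deg p = 2.
Symmetries: it's symmetric under x → −x, forcing even powers of x; the y ↦ −y reflection is a symmetry, so y appears only in even powers.
Checking where it meets the axes: one x-axis crossing is at x = 0; it crosses the y-axis at the gridline y = 0; it crosses the z-axis at the gridline z = 0.
Assembling these constraints gives the stated polynomial.

x^2 - 3*y^2 - 2*z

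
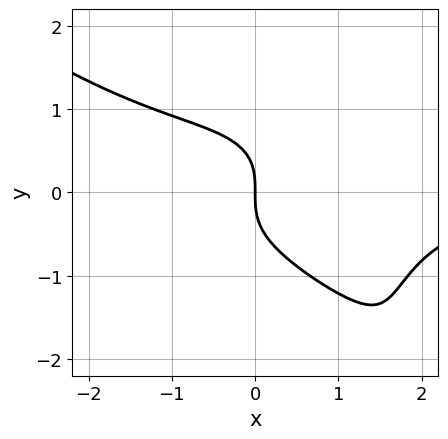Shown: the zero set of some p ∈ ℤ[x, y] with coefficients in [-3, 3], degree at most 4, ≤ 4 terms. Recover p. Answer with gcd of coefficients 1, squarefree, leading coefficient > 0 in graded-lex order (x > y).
The degree is 4 — no degree-3 curve has this shape.
Against the integer gridlines: one y-axis crossing is at y = 0; one x-axis crossing is at x = 0.
Fitting integer coefficients to these (and the overall shape) gives p.

x^3*y - 2*x*y^3 + 3*y^3 + 3*x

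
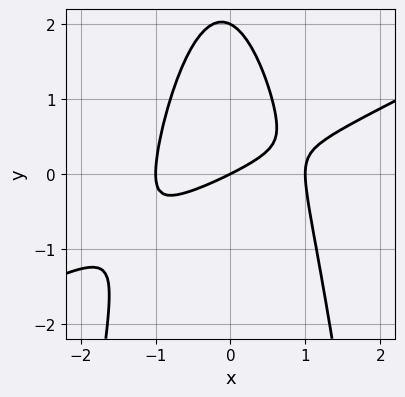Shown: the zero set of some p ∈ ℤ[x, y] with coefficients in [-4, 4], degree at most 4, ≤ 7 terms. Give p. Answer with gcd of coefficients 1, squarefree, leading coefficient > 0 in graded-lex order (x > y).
x^3 - 2*x^2*y - y^2 - x + 2*y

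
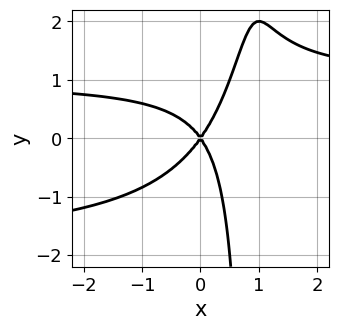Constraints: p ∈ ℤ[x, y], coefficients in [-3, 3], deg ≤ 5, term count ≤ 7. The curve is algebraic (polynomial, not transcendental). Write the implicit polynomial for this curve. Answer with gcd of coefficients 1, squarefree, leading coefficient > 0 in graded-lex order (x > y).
x^2*y^2 + x^2*y - 2*x*y^2 - 2*x^2 + y^2

The degree is 4 — a generic line meets the curve in up to 4 points.
Against the integer gridlines: it crosses the x-axis at the gridline x = 0; it meets the y-axis at y = 0 (among the integer gridlines).
Fitting integer coefficients to these (and the overall shape) gives p.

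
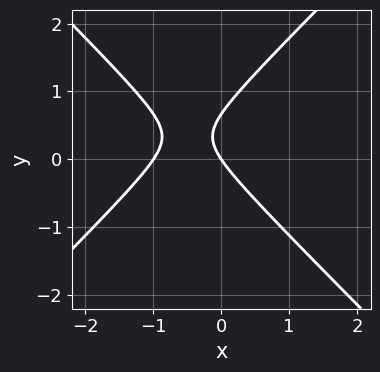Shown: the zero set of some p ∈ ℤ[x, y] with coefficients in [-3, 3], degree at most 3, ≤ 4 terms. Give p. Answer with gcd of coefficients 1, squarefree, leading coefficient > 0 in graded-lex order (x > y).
First, the degree is 2 — a generic line meets the curve in up to 2 points.
Then, reading off the gridlines: the x-axis gridline crossings are at x ∈ {-1, 0}; it crosses the y-axis at the gridline y = 0.
Finally, together with the visible shape, these determine p as stated.

3*x^2 - 3*y^2 + 3*x + 2*y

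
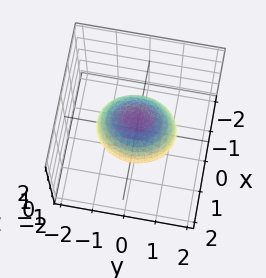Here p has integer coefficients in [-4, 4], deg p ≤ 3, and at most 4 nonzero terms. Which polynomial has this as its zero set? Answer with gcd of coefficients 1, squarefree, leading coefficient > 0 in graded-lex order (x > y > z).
First, deg p = 2. Bounded and convex; a quadric.
Then, symmetries: the y ↦ −y reflection is a symmetry, so y appears only in even powers; the z ↦ −z reflection is a symmetry, so z appears only in even powers; it's symmetric under x → −x, forcing even powers of x.
Then, reading off the gridlines: the x-axis gridline crossings are at x ∈ {-1, 1}.
Finally, matching integer coefficients to the picture gives p.

3*x^2 + 2*y^2 + 2*z^2 - 3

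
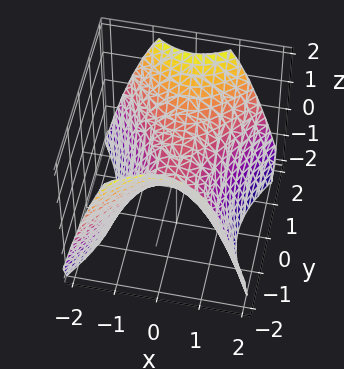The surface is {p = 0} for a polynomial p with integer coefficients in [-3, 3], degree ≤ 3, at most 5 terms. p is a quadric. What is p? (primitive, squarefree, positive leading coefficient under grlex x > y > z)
3*x^2 - 2*y^2 + 3*z

deg p = 2. A saddle surface; a quadric.
Symmetries: the x ↦ −x reflection is a symmetry, so x appears only in even powers; mirror symmetry y ↦ −y ⇒ only even powers of y.
From the visible intercepts: it crosses the y-axis at the gridline y = 0; it crosses the z-axis at the gridline z = 0; it meets the x-axis at x = 0 (among the integer gridlines).
Putting this together gives p.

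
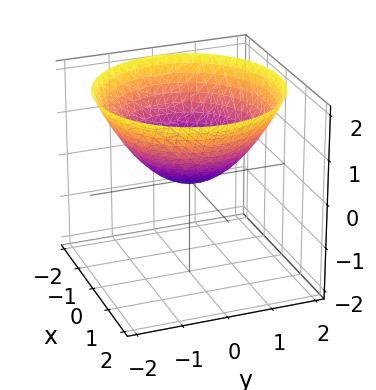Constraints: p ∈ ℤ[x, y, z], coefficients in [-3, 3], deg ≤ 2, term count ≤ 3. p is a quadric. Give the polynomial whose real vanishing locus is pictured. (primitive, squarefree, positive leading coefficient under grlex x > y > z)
1. The degree is 2 — a single bowl opening along one axis; a quadric.
2. By symmetry, the surface is invariant under rotation about z: p = q(x² + y², z).
3. Against the integer gridlines: it meets the z-axis at z = 0 (among the integer gridlines); it crosses the y-axis at the gridline y = 0; one x-axis crossing is at x = 0; a circular section at z = 1 has radius between 1 and 2.
4. Assembling these constraints gives the stated polynomial.

x^2 + y^2 - 2*z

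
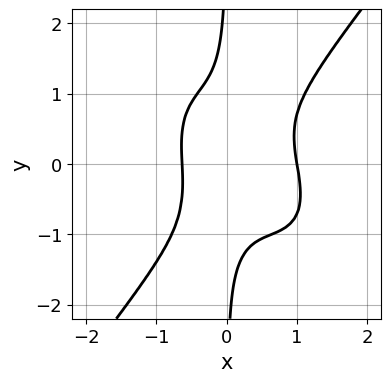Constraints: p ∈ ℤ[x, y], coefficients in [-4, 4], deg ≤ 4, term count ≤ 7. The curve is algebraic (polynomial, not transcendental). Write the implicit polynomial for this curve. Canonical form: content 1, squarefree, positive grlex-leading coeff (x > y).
deg p = 4. No degree-3 curve has this shape.
Observable constraints: it meets the x-axis at x = 1 (among the integer gridlines); it misses every integer gridline on the y-axis.
Together with the visible shape, these determine p as stated.

3*x^4 + x^3*y - 2*x*y^3 - 2*x^3 - 1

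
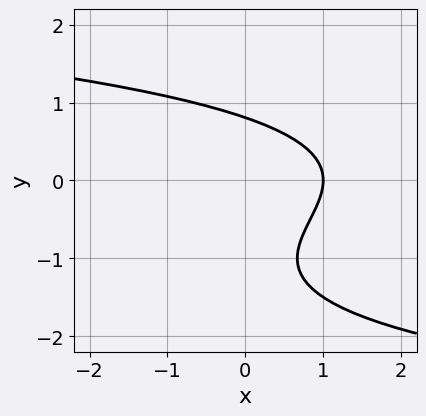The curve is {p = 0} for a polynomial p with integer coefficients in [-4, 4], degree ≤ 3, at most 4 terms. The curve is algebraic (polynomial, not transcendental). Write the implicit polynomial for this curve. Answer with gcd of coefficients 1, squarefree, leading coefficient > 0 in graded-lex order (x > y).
1. deg p = 3. No degree-2 curve has this shape.
2. Against the integer gridlines: one x-axis crossing is at x = 1.
3. Matching integer coefficients to the picture gives p.

2*y^3 + 3*y^2 + 3*x - 3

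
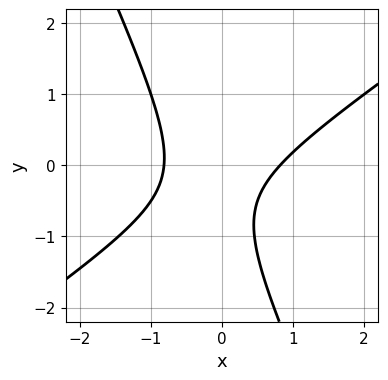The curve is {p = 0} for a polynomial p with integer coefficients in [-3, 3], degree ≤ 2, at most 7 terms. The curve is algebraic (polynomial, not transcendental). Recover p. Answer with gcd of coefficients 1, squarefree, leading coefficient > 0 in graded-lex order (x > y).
(a) Degree: a generic line meets the curve in up to 2 points, so deg p = 2.
(b) Checking where it meets the axes: no y-intercept at any integer in the box.
(c) Assembling these constraints gives the stated polynomial.

3*x^2 - 3*x*y - 2*y^2 - 2*y - 2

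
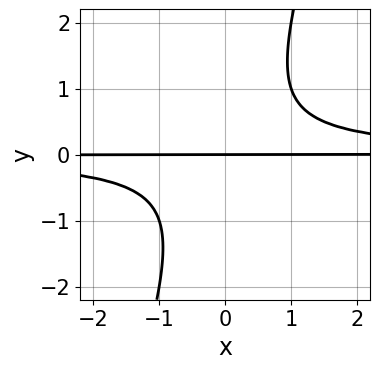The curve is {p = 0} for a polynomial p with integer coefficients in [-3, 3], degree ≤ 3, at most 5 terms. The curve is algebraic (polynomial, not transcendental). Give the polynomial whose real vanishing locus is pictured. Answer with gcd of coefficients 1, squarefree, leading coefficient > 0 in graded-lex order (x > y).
3*x*y^2 - y^3 - 2*y

Degree: a generic line meets the curve in up to 3 points, so deg p = 3.
Reading off the gridlines: it crosses the y-axis at the gridline y = 0; the visible x-axis segment lies entirely on the curve.
Solving for integer coefficients yields p as stated.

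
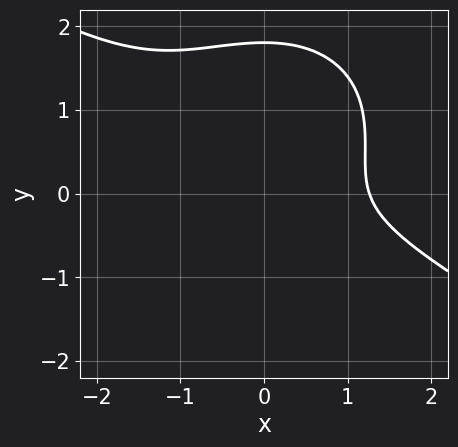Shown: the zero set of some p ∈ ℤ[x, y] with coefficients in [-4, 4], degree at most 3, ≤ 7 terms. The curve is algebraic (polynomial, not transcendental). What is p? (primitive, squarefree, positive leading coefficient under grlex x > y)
x^3 + x^2*y + 2*y^3 - 3*y^2 - 2

1. deg p = 3.
2. Putting this together gives p.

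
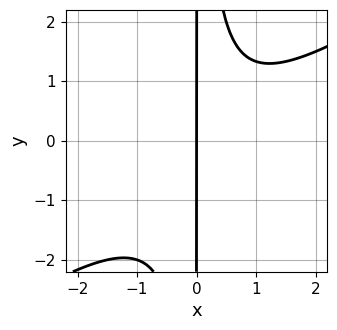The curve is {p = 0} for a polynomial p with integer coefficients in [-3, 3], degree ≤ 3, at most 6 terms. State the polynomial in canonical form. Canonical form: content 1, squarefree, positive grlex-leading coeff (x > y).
2*x^3 - 3*x^2*y - x^2 + 3*x

(a) The degree is 3 — no degree-2 curve has this shape.
(b) Against the integer gridlines: the visible y-axis segment lies entirely on the curve; one x-axis crossing is at x = 0.
(c) Solving for integer coefficients yields p as stated.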